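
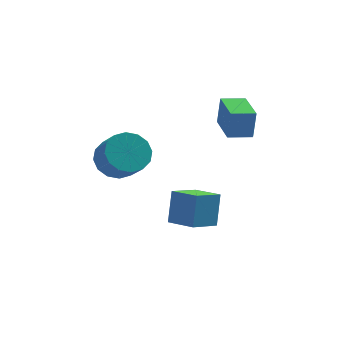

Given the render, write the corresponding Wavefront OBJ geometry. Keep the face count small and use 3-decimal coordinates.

v 2.758 -1.27 2.078
v 2.921 -1.1 3.529
v 2.572 0.64 1.876
v 2.735 0.81 3.327
v 3.945 -1.17 1.933
v 4.108 -1 3.384
v 3.759 0.74 1.731
v 3.922 0.91 3.182
v -2.345 -2.491 1.92
v -1.288 -2.258 1.723
v -0.858 -3.276 2.823
v -1.915 -3.509 3.02
v -1.447 -1.889 2.126
v -1.018 -2.907 3.227
v -1.847 -1.681 2.474
v -1.418 -2.7 3.575
v -2.381 -1.691 2.674
v -1.951 -2.709 3.775
v -2.904 -1.914 2.671
v -2.475 -2.933 3.772
v -3.278 -2.293 2.467
v -2.848 -3.311 3.568
v -3.402 -2.724 2.117
v -2.972 -3.742 3.217
v -3.242 -3.093 1.713
v -2.813 -4.111 2.814
v -2.842 -3.3 1.365
v -2.413 -4.319 2.466
v -2.309 -3.291 1.165
v -1.879 -4.309 2.266
v -1.785 -3.067 1.168
v -1.356 -4.086 2.269
v -1.412 -2.689 1.372
v -0.982 -3.707 2.473
v 0.749 -4.812 -1.25
v 1.01 -4.049 0.258
v -0.226 -3.736 -1.626
v 0.035 -2.973 -0.118
v 1.925 -3.967 -1.882
v 2.186 -3.204 -0.374
v 0.95 -2.891 -2.258
v 1.211 -2.128 -0.75
f 2 4 1
f 5 2 1
f 1 4 3
f 3 5 1
f 2 8 4
f 6 2 5
f 6 8 2
f 4 8 3
f 7 5 3
f 3 8 7
f 7 6 5
f 8 6 7
f 10 9 13
f 10 13 11
f 11 13 14
f 11 14 12
f 13 9 15
f 13 15 14
f 14 15 16
f 14 16 12
f 15 9 17
f 15 17 16
f 16 17 18
f 16 18 12
f 17 9 19
f 17 19 18
f 18 19 20
f 18 20 12
f 19 9 21
f 19 21 20
f 20 21 22
f 20 22 12
f 21 9 23
f 21 23 22
f 22 23 24
f 22 24 12
f 23 9 25
f 23 25 24
f 24 25 26
f 24 26 12
f 25 9 27
f 25 27 26
f 26 27 28
f 26 28 12
f 27 9 29
f 27 29 28
f 28 29 30
f 28 30 12
f 29 9 31
f 29 31 30
f 30 31 32
f 30 32 12
f 31 9 33
f 31 33 32
f 32 33 34
f 32 34 12
f 33 9 10
f 33 10 34
f 34 10 11
f 34 11 12
f 36 38 35
f 39 36 35
f 35 38 37
f 37 39 35
f 36 42 38
f 40 36 39
f 40 42 36
f 38 42 37
f 41 39 37
f 37 42 41
f 41 40 39
f 42 40 41



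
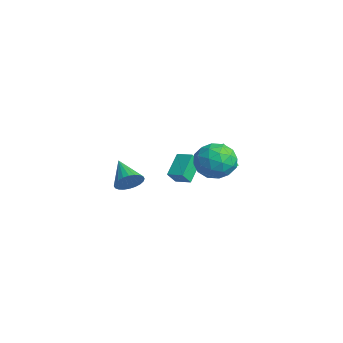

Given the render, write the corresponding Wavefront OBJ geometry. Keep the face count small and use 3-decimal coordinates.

v 0.333 0.558 -2.004
v 0.487 0.066 -1.366
v 1.04 1.014 -1.824
v 1.194 0.522 -1.186
v 1.086 -0.282 -2.834
v 1.24 -0.774 -2.196
v 1.793 0.174 -2.654
v 1.947 -0.318 -2.016
v -0.225 3.003 -3.381
v 0.157 3.345 -3.016
v -0.612 2.919 -1.813
v -0.995 2.577 -2.179
v -0.018 3.509 -3.07
v -0.787 3.084 -1.867
v -0.224 3.596 -3.171
v -0.993 3.171 -1.968
v -0.431 3.593 -3.304
v -1.2 3.168 -2.101
v -0.606 3.5 -3.449
v -1.375 3.075 -2.246
v -0.723 3.331 -3.584
v -1.493 2.906 -2.381
v -0.765 3.112 -3.688
v -1.534 2.687 -2.485
v -0.724 2.877 -3.745
v -1.494 2.452 -2.542
v -0.608 2.661 -3.747
v -1.377 2.235 -2.544
v -0.433 2.496 -3.693
v -1.202 2.071 -2.49
v -0.227 2.409 -3.592
v -0.996 1.984 -2.389
v -0.02 2.412 -3.459
v -0.789 1.987 -2.256
v 0.155 2.505 -3.314
v -0.614 2.08 -2.111
v 0.273 2.674 -3.179
v -0.497 2.249 -1.976
v 0.314 2.893 -3.075
v -0.455 2.468 -1.872
v 0.274 3.128 -3.018
v -0.496 2.703 -1.815
v 2.402 1.87 -1.043
v 3.179 1.499 -1.717
v 2.481 0.361 -0.123
v 3.258 -0.01 -0.797
v 3.475 0.815 -0.113
v 3.427 1.748 -0.682
v 2.233 0.112 -1.158
v 2.185 1.045 -1.727
v 3.075 0.413 -1.788
v 3.843 0.847 -1.142
v 1.817 1.013 -0.698
v 2.585 1.447 -0.052
v 2.784 1.817 -1.461
v 2.876 0.043 -0.379
v 3.004 0.528 0.023
v 3.461 0.31 -0.373
v 2.929 1.963 -0.853
v 3.386 1.745 -1.249
v 3.56 1.343 -0.305
v 2.274 0.115 -0.591
v 2.731 -0.103 -0.987
v 2.199 1.55 -1.467
v 2.656 1.332 -1.863
v 2.1 0.517 -1.535
v 3.179 0.96 -1.899
v 3.226 0.074 -1.358
v 2.623 0.145 -1.57
v 2.595 0.693 -1.905
v 3.63 1.216 -1.519
v 3.677 0.329 -0.978
v 3.805 0.814 -0.576
v 3.776 1.362 -0.91
v 3.569 0.577 -1.561
v 1.983 1.531 -0.862
v 2.03 0.644 -0.321
v 1.884 0.498 -0.93
v 1.855 1.046 -1.264
v 2.434 1.786 -0.482
v 2.481 0.9 0.059
v 3.065 1.167 0.065
v 3.037 1.715 -0.27
v 2.091 1.283 -0.279
v 3.157 -3.454 -1.222
v 3.515 -3.328 -0.61
v 1.843 -3.426 -0.458
v 3.468 -3.066 -0.701
v 3.373 -2.864 -0.871
v 3.246 -2.751 -1.095
v 3.105 -2.745 -1.338
v 2.972 -2.848 -1.563
v 2.867 -3.042 -1.736
v 2.806 -3.3 -1.831
v 2.799 -3.581 -1.834
v 2.846 -3.842 -1.743
v 2.94 -4.045 -1.572
v 3.068 -4.157 -1.349
v 3.209 -4.163 -1.106
v 3.342 -4.061 -0.881
v 3.447 -3.866 -0.707
v 3.508 -3.609 -0.612
f 2 4 1
f 5 2 1
f 1 4 3
f 3 5 1
f 2 8 4
f 6 2 5
f 6 8 2
f 4 8 3
f 7 5 3
f 3 8 7
f 7 6 5
f 8 6 7
f 10 9 13
f 10 13 11
f 11 13 14
f 11 14 12
f 13 9 15
f 13 15 14
f 14 15 16
f 14 16 12
f 15 9 17
f 15 17 16
f 16 17 18
f 16 18 12
f 17 9 19
f 17 19 18
f 18 19 20
f 18 20 12
f 19 9 21
f 19 21 20
f 20 21 22
f 20 22 12
f 21 9 23
f 21 23 22
f 22 23 24
f 22 24 12
f 23 9 25
f 23 25 24
f 24 25 26
f 24 26 12
f 25 9 27
f 25 27 26
f 26 27 28
f 26 28 12
f 27 9 29
f 27 29 28
f 28 29 30
f 28 30 12
f 29 9 31
f 29 31 30
f 30 31 32
f 30 32 12
f 31 9 33
f 31 33 32
f 32 33 34
f 32 34 12
f 33 9 35
f 33 35 34
f 34 35 36
f 34 36 12
f 35 9 37
f 35 37 36
f 36 37 38
f 36 38 12
f 37 9 39
f 37 39 38
f 38 39 40
f 38 40 12
f 39 9 41
f 39 41 40
f 40 41 42
f 40 42 12
f 41 9 10
f 41 10 42
f 42 10 11
f 42 11 12
f 43 80 59
f 80 54 83
f 59 83 48
f 80 83 59
f 43 59 55
f 59 48 60
f 55 60 44
f 59 60 55
f 43 55 64
f 55 44 65
f 64 65 50
f 55 65 64
f 43 64 76
f 64 50 79
f 76 79 53
f 64 79 76
f 43 76 80
f 76 53 84
f 80 84 54
f 76 84 80
f 44 60 71
f 60 48 74
f 71 74 52
f 60 74 71
f 48 83 61
f 83 54 82
f 61 82 47
f 83 82 61
f 54 84 81
f 84 53 77
f 81 77 45
f 84 77 81
f 53 79 78
f 79 50 66
f 78 66 49
f 79 66 78
f 50 65 70
f 65 44 67
f 70 67 51
f 65 67 70
f 46 72 58
f 72 52 73
f 58 73 47
f 72 73 58
f 46 58 56
f 58 47 57
f 56 57 45
f 58 57 56
f 46 56 63
f 56 45 62
f 63 62 49
f 56 62 63
f 46 63 68
f 63 49 69
f 68 69 51
f 63 69 68
f 46 68 72
f 68 51 75
f 72 75 52
f 68 75 72
f 47 73 61
f 73 52 74
f 61 74 48
f 73 74 61
f 45 57 81
f 57 47 82
f 81 82 54
f 57 82 81
f 49 62 78
f 62 45 77
f 78 77 53
f 62 77 78
f 51 69 70
f 69 49 66
f 70 66 50
f 69 66 70
f 52 75 71
f 75 51 67
f 71 67 44
f 75 67 71
f 86 85 88
f 86 88 87
f 88 85 89
f 88 89 87
f 89 85 90
f 89 90 87
f 90 85 91
f 90 91 87
f 91 85 92
f 91 92 87
f 92 85 93
f 92 93 87
f 93 85 94
f 93 94 87
f 94 85 95
f 94 95 87
f 95 85 96
f 95 96 87
f 96 85 97
f 96 97 87
f 97 85 98
f 97 98 87
f 98 85 99
f 98 99 87
f 99 85 100
f 99 100 87
f 100 85 101
f 100 101 87
f 101 85 102
f 101 102 87
f 102 85 86
f 102 86 87



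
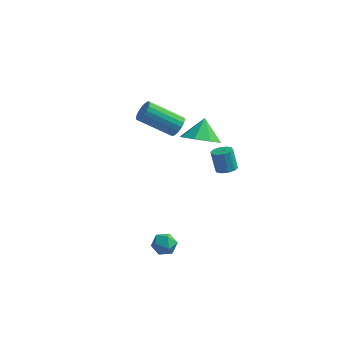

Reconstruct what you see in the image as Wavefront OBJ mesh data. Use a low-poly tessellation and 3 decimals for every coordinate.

v 2.526 -0.513 2.569
v 3.3 -0.004 2.143
v 2.514 0.293 3.511
v 2.604 0.26 1.908
v 1.862 0.071 2.061
v 1.509 -0.46 2.511
v 1.752 -1.022 2.995
v 2.448 -1.286 3.229
v 3.19 -1.097 3.077
v 3.543 -0.566 2.627
v 0.693 2.037 1.008
v 1.004 1.641 1.37
v -0.682 1.327 2.474
v -0.993 1.723 2.112
v 1.042 1.883 1.497
v -0.645 1.569 2.601
v 1.011 2.156 1.527
v -0.676 1.842 2.631
v 0.917 2.405 1.454
v -0.77 2.091 2.558
v 0.778 2.581 1.293
v -0.908 2.267 2.397
v 0.623 2.649 1.075
v -1.063 2.335 2.179
v 0.482 2.597 0.844
v -1.205 2.282 1.948
v 0.382 2.433 0.646
v -1.304 2.119 1.75
v 0.345 2.191 0.519
v -1.342 1.877 1.623
v 0.376 1.918 0.489
v -1.311 1.604 1.593
v 0.47 1.669 0.562
v -1.217 1.355 1.666
v 0.608 1.493 0.723
v -1.078 1.179 1.827
v 0.763 1.425 0.941
v -0.923 1.111 2.045
v 0.905 1.478 1.172
v -0.782 1.163 2.276
v 2.981 2.894 -2.496
v 3.533 3.003 -2.356
v 3.191 3.295 -1.243
v 2.639 3.186 -1.384
v 3.388 3.306 -2.48
v 3.047 3.599 -1.367
v 3.088 3.452 -2.61
v 2.746 3.745 -1.498
v 2.747 3.385 -2.697
v 2.405 3.678 -1.585
v 2.495 3.13 -2.707
v 2.153 3.423 -1.595
v 2.429 2.785 -2.637
v 2.087 3.077 -1.524
v 2.573 2.481 -2.513
v 2.232 2.774 -1.4
v 2.874 2.335 -2.382
v 2.532 2.628 -1.27
v 3.215 2.402 -2.295
v 2.873 2.695 -1.183
v 3.467 2.657 -2.285
v 3.125 2.95 -1.173
v 0.945 -2.061 -4.185
v 1.616 -2.091 -4.356
v 1.044 -3.029 -3.624
v 1.715 -3.059 -3.795
v 1.492 -2.576 -3.35
v 1.431 -1.977 -3.697
v 1.229 -3.143 -4.283
v 1.168 -2.544 -4.63
v 1.792 -2.76 -4.417
v 1.955 -2.409 -3.84
v 0.705 -2.711 -4.14
v 0.868 -2.36 -3.563
f 2 1 4
f 2 4 3
f 4 1 5
f 4 5 3
f 5 1 6
f 5 6 3
f 6 1 7
f 6 7 3
f 7 1 8
f 7 8 3
f 8 1 9
f 8 9 3
f 9 1 10
f 9 10 3
f 10 1 2
f 10 2 3
f 12 11 15
f 12 15 13
f 13 15 16
f 13 16 14
f 15 11 17
f 15 17 16
f 16 17 18
f 16 18 14
f 17 11 19
f 17 19 18
f 18 19 20
f 18 20 14
f 19 11 21
f 19 21 20
f 20 21 22
f 20 22 14
f 21 11 23
f 21 23 22
f 22 23 24
f 22 24 14
f 23 11 25
f 23 25 24
f 24 25 26
f 24 26 14
f 25 11 27
f 25 27 26
f 26 27 28
f 26 28 14
f 27 11 29
f 27 29 28
f 28 29 30
f 28 30 14
f 29 11 31
f 29 31 30
f 30 31 32
f 30 32 14
f 31 11 33
f 31 33 32
f 32 33 34
f 32 34 14
f 33 11 35
f 33 35 34
f 34 35 36
f 34 36 14
f 35 11 37
f 35 37 36
f 36 37 38
f 36 38 14
f 37 11 39
f 37 39 38
f 38 39 40
f 38 40 14
f 39 11 12
f 39 12 40
f 40 12 13
f 40 13 14
f 42 41 45
f 42 45 43
f 43 45 46
f 43 46 44
f 45 41 47
f 45 47 46
f 46 47 48
f 46 48 44
f 47 41 49
f 47 49 48
f 48 49 50
f 48 50 44
f 49 41 51
f 49 51 50
f 50 51 52
f 50 52 44
f 51 41 53
f 51 53 52
f 52 53 54
f 52 54 44
f 53 41 55
f 53 55 54
f 54 55 56
f 54 56 44
f 55 41 57
f 55 57 56
f 56 57 58
f 56 58 44
f 57 41 59
f 57 59 58
f 58 59 60
f 58 60 44
f 59 41 61
f 59 61 60
f 60 61 62
f 60 62 44
f 61 41 42
f 61 42 62
f 62 42 43
f 62 43 44
f 63 74 68
f 63 68 64
f 63 64 70
f 63 70 73
f 63 73 74
f 64 68 72
f 68 74 67
f 74 73 65
f 73 70 69
f 70 64 71
f 66 72 67
f 66 67 65
f 66 65 69
f 66 69 71
f 66 71 72
f 67 72 68
f 65 67 74
f 69 65 73
f 71 69 70
f 72 71 64



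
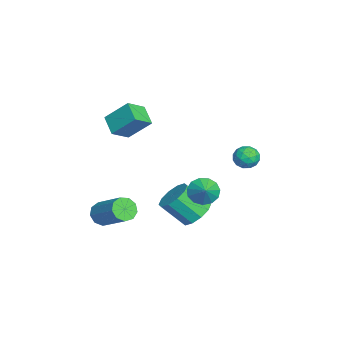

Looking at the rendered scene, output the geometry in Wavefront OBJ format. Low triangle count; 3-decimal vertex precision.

v 0.826 1.146 -3.585
v 1.36 1.756 -2.967
v 1.249 0.505 -1.636
v 0.714 -0.106 -2.255
v 0.749 1.89 -2.892
v 0.638 0.639 -1.561
v 0.167 1.74 -3.082
v 0.056 0.489 -1.751
v -0.164 1.363 -3.464
v -0.275 0.112 -2.133
v -0.116 0.903 -3.892
v -0.227 -0.348 -2.561
v 0.291 0.535 -4.204
v 0.18 -0.716 -2.873
v 0.902 0.401 -4.279
v 0.791 -0.85 -2.948
v 1.484 0.551 -4.089
v 1.373 -0.7 -2.758
v 1.815 0.928 -3.707
v 1.704 -0.323 -2.376
v 1.767 1.388 -3.279
v 1.656 0.137 -1.948
v 1.119 -3.772 -3.482
v 1.629 -3.74 -4.072
v 2.971 -2.517 -2.847
v 2.461 -2.548 -2.258
v 1.287 -3.332 -4.105
v 2.628 -2.109 -2.88
v 0.866 -3.13 -3.846
v 2.208 -1.907 -2.622
v 0.564 -3.227 -3.418
v 1.906 -2.004 -2.193
v 0.522 -3.58 -3.019
v 1.863 -2.357 -1.795
v 0.759 -4.022 -2.837
v 2.1 -2.799 -1.613
v 1.165 -4.347 -2.957
v 2.506 -3.124 -1.733
v 1.549 -4.403 -3.323
v 2.891 -3.179 -2.099
v 1.732 -4.163 -3.763
v 3.074 -2.94 -2.539
v 2.265 1.486 -0.989
v 2.75 1.456 -1.711
v 3.135 1.594 -0.411
v 2.642 1.929 -1.637
v 2.414 2.261 -1.357
v 2.14 2.347 -0.96
v 1.905 2.16 -0.573
v 1.784 1.759 -0.318
v 1.817 1.271 -0.276
v 1.991 0.852 -0.46
v 2.253 0.634 -0.813
v 2.519 0.687 -1.222
v 2.704 0.993 -1.557
v -3.796 -2.603 -0.466
v -4.879 -3.046 0.207
v -3.542 -1.313 0.792
v -4.625 -1.756 1.465
v -2.995 -3.464 0.255
v -4.078 -3.907 0.928
v -2.741 -2.174 1.513
v -3.824 -2.617 2.186
v -1.25 3.967 -1.312
v -0.801 3.753 -0.701
v -2.299 3.747 -0.619
v -1.85 3.533 -0.008
v -1.865 4.286 -0.241
v -1.218 4.422 -0.669
v -1.882 3.078 -0.651
v -1.235 3.214 -1.079
v -1.192 3.204 -0.292
v -1.181 3.95 -0.038
v -1.919 3.55 -1.282
v -1.908 4.296 -1.028
v -0.934 3.879 -1.067
v -2.166 3.621 -0.253
v -2.176 4.063 -0.39
v -1.912 3.938 -0.03
v -1.178 4.273 -1.049
v -0.914 4.147 -0.689
v -1.54 4.46 -0.419
v -2.186 3.353 -0.631
v -1.922 3.227 -0.271
v -1.188 3.562 -1.29
v -0.924 3.437 -0.93
v -1.56 3.04 -0.901
v -0.899 3.431 -0.467
v -1.515 3.301 -0.06
v -1.535 3.034 -0.438
v -1.154 3.114 -0.69
v -0.893 3.87 -0.319
v -1.509 3.74 0.089
v -1.519 4.183 -0.048
v -1.138 4.263 -0.3
v -1.123 3.547 -0.078
v -1.591 3.76 -1.409
v -2.207 3.63 -1.001
v -1.962 3.237 -1.02
v -1.581 3.317 -1.272
v -1.585 4.199 -1.26
v -2.201 4.069 -0.853
v -1.946 4.386 -0.63
v -1.565 4.466 -0.882
v -1.977 3.953 -1.242
f 2 1 5
f 2 5 3
f 3 5 6
f 3 6 4
f 5 1 7
f 5 7 6
f 6 7 8
f 6 8 4
f 7 1 9
f 7 9 8
f 8 9 10
f 8 10 4
f 9 1 11
f 9 11 10
f 10 11 12
f 10 12 4
f 11 1 13
f 11 13 12
f 12 13 14
f 12 14 4
f 13 1 15
f 13 15 14
f 14 15 16
f 14 16 4
f 15 1 17
f 15 17 16
f 16 17 18
f 16 18 4
f 17 1 19
f 17 19 18
f 18 19 20
f 18 20 4
f 19 1 21
f 19 21 20
f 20 21 22
f 20 22 4
f 21 1 2
f 21 2 22
f 22 2 3
f 22 3 4
f 24 23 27
f 24 27 25
f 25 27 28
f 25 28 26
f 27 23 29
f 27 29 28
f 28 29 30
f 28 30 26
f 29 23 31
f 29 31 30
f 30 31 32
f 30 32 26
f 31 23 33
f 31 33 32
f 32 33 34
f 32 34 26
f 33 23 35
f 33 35 34
f 34 35 36
f 34 36 26
f 35 23 37
f 35 37 36
f 36 37 38
f 36 38 26
f 37 23 39
f 37 39 38
f 38 39 40
f 38 40 26
f 39 23 41
f 39 41 40
f 40 41 42
f 40 42 26
f 41 23 24
f 41 24 42
f 42 24 25
f 42 25 26
f 44 43 46
f 44 46 45
f 46 43 47
f 46 47 45
f 47 43 48
f 47 48 45
f 48 43 49
f 48 49 45
f 49 43 50
f 49 50 45
f 50 43 51
f 50 51 45
f 51 43 52
f 51 52 45
f 52 43 53
f 52 53 45
f 53 43 54
f 53 54 45
f 54 43 55
f 54 55 45
f 55 43 44
f 55 44 45
f 57 59 56
f 60 57 56
f 56 59 58
f 58 60 56
f 57 63 59
f 61 57 60
f 61 63 57
f 59 63 58
f 62 60 58
f 58 63 62
f 62 61 60
f 63 61 62
f 64 101 80
f 101 75 104
f 80 104 69
f 101 104 80
f 64 80 76
f 80 69 81
f 76 81 65
f 80 81 76
f 64 76 85
f 76 65 86
f 85 86 71
f 76 86 85
f 64 85 97
f 85 71 100
f 97 100 74
f 85 100 97
f 64 97 101
f 97 74 105
f 101 105 75
f 97 105 101
f 65 81 92
f 81 69 95
f 92 95 73
f 81 95 92
f 69 104 82
f 104 75 103
f 82 103 68
f 104 103 82
f 75 105 102
f 105 74 98
f 102 98 66
f 105 98 102
f 74 100 99
f 100 71 87
f 99 87 70
f 100 87 99
f 71 86 91
f 86 65 88
f 91 88 72
f 86 88 91
f 67 93 79
f 93 73 94
f 79 94 68
f 93 94 79
f 67 79 77
f 79 68 78
f 77 78 66
f 79 78 77
f 67 77 84
f 77 66 83
f 84 83 70
f 77 83 84
f 67 84 89
f 84 70 90
f 89 90 72
f 84 90 89
f 67 89 93
f 89 72 96
f 93 96 73
f 89 96 93
f 68 94 82
f 94 73 95
f 82 95 69
f 94 95 82
f 66 78 102
f 78 68 103
f 102 103 75
f 78 103 102
f 70 83 99
f 83 66 98
f 99 98 74
f 83 98 99
f 72 90 91
f 90 70 87
f 91 87 71
f 90 87 91
f 73 96 92
f 96 72 88
f 92 88 65
f 96 88 92



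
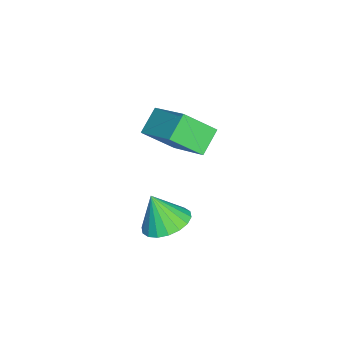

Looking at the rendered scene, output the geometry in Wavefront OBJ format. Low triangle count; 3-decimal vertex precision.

v -2.536 -4.266 0.568
v -1.239 -2.899 1.602
v -2.935 -3.084 -0.496
v -1.638 -1.716 0.538
v -1.602 -4.604 -0.158
v -0.305 -3.236 0.876
v -2.001 -3.421 -1.222
v -0.704 -2.054 -0.188
v -0.331 -3.36 -4.248
v 0.373 -2.708 -3.904
v -0.449 -3.98 -2.832
v -0.015 -2.482 -3.837
v -0.465 -2.43 -3.852
v -0.889 -2.562 -3.945
v -1.203 -2.852 -4.098
v -1.344 -3.243 -4.281
v -1.284 -3.658 -4.457
v -1.036 -4.013 -4.592
v -0.648 -4.239 -4.659
v -0.197 -4.291 -4.644
v 0.227 -4.158 -4.551
v 0.541 -3.868 -4.398
v 0.682 -3.477 -4.215
v 0.622 -3.063 -4.039
f 2 4 1
f 5 2 1
f 1 4 3
f 3 5 1
f 2 8 4
f 6 2 5
f 6 8 2
f 4 8 3
f 7 5 3
f 3 8 7
f 7 6 5
f 8 6 7
f 10 9 12
f 10 12 11
f 12 9 13
f 12 13 11
f 13 9 14
f 13 14 11
f 14 9 15
f 14 15 11
f 15 9 16
f 15 16 11
f 16 9 17
f 16 17 11
f 17 9 18
f 17 18 11
f 18 9 19
f 18 19 11
f 19 9 20
f 19 20 11
f 20 9 21
f 20 21 11
f 21 9 22
f 21 22 11
f 22 9 23
f 22 23 11
f 23 9 24
f 23 24 11
f 24 9 10
f 24 10 11



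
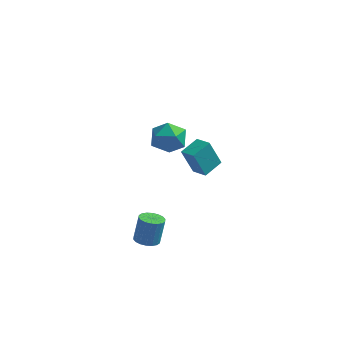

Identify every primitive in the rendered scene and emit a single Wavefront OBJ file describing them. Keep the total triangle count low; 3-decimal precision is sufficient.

v 0.924 3.403 -4.845
v 0.233 3.233 -3.072
v 1.531 4.614 -4.492
v 0.84 4.445 -2.72
v 1.84 2.855 -4.54
v 1.149 2.686 -2.768
v 2.447 4.067 -4.188
v 1.756 3.897 -2.415
v -0.549 0.301 1.188
v 0.31 1.087 1.111
v 0.63 -1.047 0.589
v 1.489 -0.261 0.512
v 1.081 -0.578 1.558
v 0.352 0.254 1.929
v 0.588 -0.214 -0.229
v -0.141 0.618 0.142
v 1.013 0.768 0.236
v 1.317 0.544 1.34
v -0.377 -0.504 0.36
v -0.073 -0.728 1.464
v 0.477 -4.122 -4.739
v 1.169 -4.436 -4.715
v 1.334 -3.953 -3.156
v 0.643 -3.638 -3.181
v 1.233 -4.121 -4.819
v 1.398 -3.638 -3.261
v 1.148 -3.806 -4.908
v 1.313 -3.323 -3.35
v 0.93 -3.553 -4.963
v 1.095 -3.07 -3.405
v 0.622 -3.413 -4.974
v 0.787 -2.93 -3.416
v 0.286 -3.414 -4.938
v 0.451 -2.93 -3.38
v -0.013 -3.554 -4.863
v 0.152 -3.071 -3.305
v -0.214 -3.807 -4.764
v -0.049 -3.324 -3.205
v -0.278 -4.122 -4.659
v -0.113 -3.639 -3.101
v -0.193 -4.437 -4.57
v -0.028 -3.954 -3.012
v 0.025 -4.69 -4.515
v 0.19 -4.207 -2.957
v 0.333 -4.83 -4.504
v 0.498 -4.347 -2.946
v 0.669 -4.83 -4.54
v 0.834 -4.346 -2.982
v 0.968 -4.689 -4.615
v 1.133 -4.206 -3.057
f 2 4 1
f 5 2 1
f 1 4 3
f 3 5 1
f 2 8 4
f 6 2 5
f 6 8 2
f 4 8 3
f 7 5 3
f 3 8 7
f 7 6 5
f 8 6 7
f 9 20 14
f 9 14 10
f 9 10 16
f 9 16 19
f 9 19 20
f 10 14 18
f 14 20 13
f 20 19 11
f 19 16 15
f 16 10 17
f 12 18 13
f 12 13 11
f 12 11 15
f 12 15 17
f 12 17 18
f 13 18 14
f 11 13 20
f 15 11 19
f 17 15 16
f 18 17 10
f 22 21 25
f 22 25 23
f 23 25 26
f 23 26 24
f 25 21 27
f 25 27 26
f 26 27 28
f 26 28 24
f 27 21 29
f 27 29 28
f 28 29 30
f 28 30 24
f 29 21 31
f 29 31 30
f 30 31 32
f 30 32 24
f 31 21 33
f 31 33 32
f 32 33 34
f 32 34 24
f 33 21 35
f 33 35 34
f 34 35 36
f 34 36 24
f 35 21 37
f 35 37 36
f 36 37 38
f 36 38 24
f 37 21 39
f 37 39 38
f 38 39 40
f 38 40 24
f 39 21 41
f 39 41 40
f 40 41 42
f 40 42 24
f 41 21 43
f 41 43 42
f 42 43 44
f 42 44 24
f 43 21 45
f 43 45 44
f 44 45 46
f 44 46 24
f 45 21 47
f 45 47 46
f 46 47 48
f 46 48 24
f 47 21 49
f 47 49 48
f 48 49 50
f 48 50 24
f 49 21 22
f 49 22 50
f 50 22 23
f 50 23 24



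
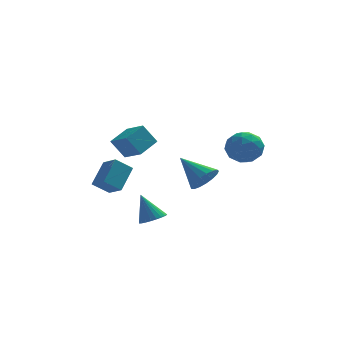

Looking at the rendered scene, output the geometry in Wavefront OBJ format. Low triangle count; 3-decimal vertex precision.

v 1.679 1.071 -2.724
v 2.357 1.064 -1.989
v 0.361 2.209 -1.496
v 2.464 1.458 -2.24
v 2.39 1.763 -2.601
v 2.154 1.91 -2.991
v 1.809 1.864 -3.319
v 1.434 1.637 -3.511
v 1.115 1.28 -3.523
v 0.925 0.876 -3.351
v 0.908 0.516 -3.036
v 1.068 0.283 -2.649
v 1.367 0.231 -2.28
v 1.738 0.372 -2.012
v 2.096 0.672 -1.907
v 2.948 -3.104 1.867
v 3.628 -3.066 1.011
v 3.272 -4.834 2.049
v 3.952 -4.796 1.193
v 4.224 -4.301 2.13
v 4.023 -3.232 2.017
v 2.877 -4.668 1.043
v 2.676 -3.599 0.93
v 3.584 -4.033 0.502
v 4.417 -3.806 1.174
v 2.483 -4.094 1.886
v 3.316 -3.867 2.558
v 3.259 -2.933 1.423
v 3.641 -4.967 1.637
v 3.8 -4.676 2.188
v 4.2 -4.654 1.685
v 3.492 -3.031 2.014
v 3.892 -3.009 1.512
v 4.242 -3.734 2.169
v 3.008 -4.891 1.548
v 3.408 -4.869 1.046
v 2.7 -3.246 1.375
v 3.1 -3.224 0.872
v 2.658 -4.166 0.891
v 3.634 -3.479 0.621
v 3.824 -4.496 0.728
v 3.192 -4.421 0.639
v 3.074 -3.792 0.573
v 4.123 -3.346 1.016
v 4.313 -4.363 1.123
v 4.473 -4.072 1.674
v 4.355 -3.443 1.607
v 4.097 -3.914 0.717
v 2.587 -3.537 1.937
v 2.777 -4.554 2.044
v 2.545 -4.457 1.453
v 2.427 -3.828 1.386
v 3.076 -3.404 2.332
v 3.266 -4.421 2.439
v 3.826 -4.108 2.487
v 3.708 -3.479 2.421
v 2.803 -3.986 2.343
v -1.26 -3.318 -3.828
v -0.523 -3.35 -3.519
v -1.9 -2.862 -2.252
v -0.537 -3.052 -3.611
v -0.662 -2.795 -3.736
v -0.878 -2.617 -3.875
v -1.151 -2.546 -4.007
v -1.442 -2.592 -4.111
v -1.705 -2.749 -4.172
v -1.9 -2.992 -4.181
v -1.998 -3.285 -4.136
v -1.983 -3.583 -4.044
v -1.859 -3.841 -3.919
v -1.643 -4.019 -3.78
v -1.369 -4.09 -3.649
v -1.079 -4.043 -3.544
v -0.816 -3.887 -3.483
v -0.621 -3.643 -3.474
v -4.446 -3.444 -1.208
v -3.815 -4.304 -0.679
v -3.832 -2.3 -0.08
v -3.201 -3.159 0.448
v -3.539 -3.221 -1.928
v -2.908 -4.08 -1.4
v -2.925 -2.076 -0.801
v -2.294 -2.936 -0.272
v -2.701 -0.299 -0.466
v -3.466 -0.248 0.693
v -1.801 0.741 0.082
v -2.566 0.791 1.241
v -1.854 -1.351 0.139
v -2.619 -1.301 1.298
v -0.954 -0.312 0.687
v -1.719 -0.261 1.846
f 2 1 4
f 2 4 3
f 4 1 5
f 4 5 3
f 5 1 6
f 5 6 3
f 6 1 7
f 6 7 3
f 7 1 8
f 7 8 3
f 8 1 9
f 8 9 3
f 9 1 10
f 9 10 3
f 10 1 11
f 10 11 3
f 11 1 12
f 11 12 3
f 12 1 13
f 12 13 3
f 13 1 14
f 13 14 3
f 14 1 15
f 14 15 3
f 15 1 2
f 15 2 3
f 16 53 32
f 53 27 56
f 32 56 21
f 53 56 32
f 16 32 28
f 32 21 33
f 28 33 17
f 32 33 28
f 16 28 37
f 28 17 38
f 37 38 23
f 28 38 37
f 16 37 49
f 37 23 52
f 49 52 26
f 37 52 49
f 16 49 53
f 49 26 57
f 53 57 27
f 49 57 53
f 17 33 44
f 33 21 47
f 44 47 25
f 33 47 44
f 21 56 34
f 56 27 55
f 34 55 20
f 56 55 34
f 27 57 54
f 57 26 50
f 54 50 18
f 57 50 54
f 26 52 51
f 52 23 39
f 51 39 22
f 52 39 51
f 23 38 43
f 38 17 40
f 43 40 24
f 38 40 43
f 19 45 31
f 45 25 46
f 31 46 20
f 45 46 31
f 19 31 29
f 31 20 30
f 29 30 18
f 31 30 29
f 19 29 36
f 29 18 35
f 36 35 22
f 29 35 36
f 19 36 41
f 36 22 42
f 41 42 24
f 36 42 41
f 19 41 45
f 41 24 48
f 45 48 25
f 41 48 45
f 20 46 34
f 46 25 47
f 34 47 21
f 46 47 34
f 18 30 54
f 30 20 55
f 54 55 27
f 30 55 54
f 22 35 51
f 35 18 50
f 51 50 26
f 35 50 51
f 24 42 43
f 42 22 39
f 43 39 23
f 42 39 43
f 25 48 44
f 48 24 40
f 44 40 17
f 48 40 44
f 59 58 61
f 59 61 60
f 61 58 62
f 61 62 60
f 62 58 63
f 62 63 60
f 63 58 64
f 63 64 60
f 64 58 65
f 64 65 60
f 65 58 66
f 65 66 60
f 66 58 67
f 66 67 60
f 67 58 68
f 67 68 60
f 68 58 69
f 68 69 60
f 69 58 70
f 69 70 60
f 70 58 71
f 70 71 60
f 71 58 72
f 71 72 60
f 72 58 73
f 72 73 60
f 73 58 74
f 73 74 60
f 74 58 75
f 74 75 60
f 75 58 59
f 75 59 60
f 77 79 76
f 80 77 76
f 76 79 78
f 78 80 76
f 77 83 79
f 81 77 80
f 81 83 77
f 79 83 78
f 82 80 78
f 78 83 82
f 82 81 80
f 83 81 82
f 85 87 84
f 88 85 84
f 84 87 86
f 86 88 84
f 85 91 87
f 89 85 88
f 89 91 85
f 87 91 86
f 90 88 86
f 86 91 90
f 90 89 88
f 91 89 90



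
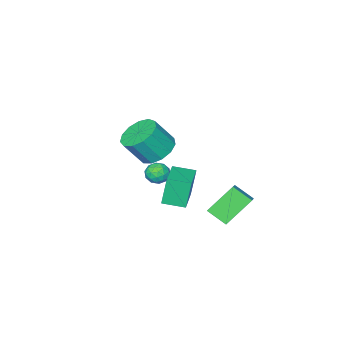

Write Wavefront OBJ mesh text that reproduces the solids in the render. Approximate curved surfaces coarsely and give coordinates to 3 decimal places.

v 0.004 -0.64 -1.261
v -0.378 -0.655 0.344
v -0.775 0.296 -1.437
v -1.157 0.28 0.168
v 1.437 0.62 -0.908
v 1.055 0.604 0.697
v 0.658 1.555 -1.084
v 0.276 1.54 0.521
v -2.984 -0.747 -4.146
v -4.401 -0.362 -2.758
v -3.373 0.278 -4.826
v -4.789 0.662 -3.439
v -2.151 -0.002 -3.501
v -3.567 0.382 -2.114
v -2.539 1.022 -4.182
v -3.956 1.407 -2.794
v 0.307 -0.975 1.697
v 1.016 -1.518 1.073
v 1.842 -2.009 2.438
v 1.133 -1.465 3.063
v 1.243 -0.951 1.139
v 2.069 -1.442 2.505
v 1.172 -0.392 1.383
v 1.999 -0.883 2.748
v 0.827 -0.017 1.726
v 1.654 -0.508 3.092
v 0.317 0.053 2.06
v 1.143 -0.438 3.426
v -0.197 -0.203 2.279
v 0.63 -0.693 3.645
v -0.551 -0.704 2.313
v 0.276 -1.194 3.679
v -0.632 -1.291 2.152
v 0.194 -1.781 3.518
v -0.416 -1.777 1.846
v 0.411 -2.268 3.212
v 0.03 -2.009 1.493
v 0.857 -2.5 2.859
v 0.564 -1.913 1.205
v 1.39 -2.403 2.57
v -2.294 -3.198 -2.666
v -1.648 -3.453 -2.875
v -2.632 -4.287 -2.385
v -1.986 -4.542 -2.594
v -2.039 -4.13 -1.999
v -1.829 -3.457 -2.173
v -2.451 -4.283 -3.087
v -2.241 -3.61 -3.261
v -1.745 -4.124 -3.135
v -1.49 -4.029 -2.463
v -2.79 -3.711 -2.797
v -2.535 -3.616 -2.125
v -1.941 -3.23 -2.795
v -2.339 -4.51 -2.465
v -2.37 -4.267 -2.115
v -1.99 -4.417 -2.238
v -2.048 -3.233 -2.383
v -1.668 -3.382 -2.505
v -1.898 -3.78 -1.99
v -2.612 -4.358 -2.755
v -2.232 -4.507 -2.877
v -2.29 -3.323 -3.022
v -1.91 -3.473 -3.145
v -2.382 -3.96 -3.27
v -1.618 -3.774 -3.071
v -1.817 -4.414 -2.906
v -2.09 -4.262 -3.196
v -1.967 -3.867 -3.298
v -1.468 -3.719 -2.676
v -1.667 -4.358 -2.51
v -1.698 -4.116 -2.161
v -1.575 -3.721 -2.263
v -1.525 -4.113 -2.829
v -2.613 -3.382 -2.75
v -2.812 -4.021 -2.584
v -2.705 -4.019 -2.997
v -2.582 -3.624 -3.099
v -2.463 -3.326 -2.354
v -2.662 -3.966 -2.189
v -2.313 -3.873 -1.962
v -2.19 -3.478 -2.064
v -2.755 -3.627 -2.431
f 2 4 1
f 5 2 1
f 1 4 3
f 3 5 1
f 2 8 4
f 6 2 5
f 6 8 2
f 4 8 3
f 7 5 3
f 3 8 7
f 7 6 5
f 8 6 7
f 10 12 9
f 13 10 9
f 9 12 11
f 11 13 9
f 10 16 12
f 14 10 13
f 14 16 10
f 12 16 11
f 15 13 11
f 11 16 15
f 15 14 13
f 16 14 15
f 18 17 21
f 18 21 19
f 19 21 22
f 19 22 20
f 21 17 23
f 21 23 22
f 22 23 24
f 22 24 20
f 23 17 25
f 23 25 24
f 24 25 26
f 24 26 20
f 25 17 27
f 25 27 26
f 26 27 28
f 26 28 20
f 27 17 29
f 27 29 28
f 28 29 30
f 28 30 20
f 29 17 31
f 29 31 30
f 30 31 32
f 30 32 20
f 31 17 33
f 31 33 32
f 32 33 34
f 32 34 20
f 33 17 35
f 33 35 34
f 34 35 36
f 34 36 20
f 35 17 37
f 35 37 36
f 36 37 38
f 36 38 20
f 37 17 39
f 37 39 38
f 38 39 40
f 38 40 20
f 39 17 18
f 39 18 40
f 40 18 19
f 40 19 20
f 41 78 57
f 78 52 81
f 57 81 46
f 78 81 57
f 41 57 53
f 57 46 58
f 53 58 42
f 57 58 53
f 41 53 62
f 53 42 63
f 62 63 48
f 53 63 62
f 41 62 74
f 62 48 77
f 74 77 51
f 62 77 74
f 41 74 78
f 74 51 82
f 78 82 52
f 74 82 78
f 42 58 69
f 58 46 72
f 69 72 50
f 58 72 69
f 46 81 59
f 81 52 80
f 59 80 45
f 81 80 59
f 52 82 79
f 82 51 75
f 79 75 43
f 82 75 79
f 51 77 76
f 77 48 64
f 76 64 47
f 77 64 76
f 48 63 68
f 63 42 65
f 68 65 49
f 63 65 68
f 44 70 56
f 70 50 71
f 56 71 45
f 70 71 56
f 44 56 54
f 56 45 55
f 54 55 43
f 56 55 54
f 44 54 61
f 54 43 60
f 61 60 47
f 54 60 61
f 44 61 66
f 61 47 67
f 66 67 49
f 61 67 66
f 44 66 70
f 66 49 73
f 70 73 50
f 66 73 70
f 45 71 59
f 71 50 72
f 59 72 46
f 71 72 59
f 43 55 79
f 55 45 80
f 79 80 52
f 55 80 79
f 47 60 76
f 60 43 75
f 76 75 51
f 60 75 76
f 49 67 68
f 67 47 64
f 68 64 48
f 67 64 68
f 50 73 69
f 73 49 65
f 69 65 42
f 73 65 69



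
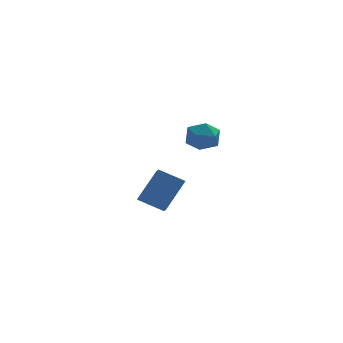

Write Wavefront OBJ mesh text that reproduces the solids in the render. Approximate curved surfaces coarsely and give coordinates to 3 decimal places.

v -3.78 0.099 -3.174
v -2.796 0.758 -1.886
v -3.675 1.021 -3.726
v -2.691 1.68 -2.438
v -2.729 -0.36 -3.742
v -1.745 0.299 -2.454
v -2.624 0.562 -4.294
v -1.64 1.221 -3.006
v -2.345 -2.846 2.268
v -1.652 -2.456 2.183
v -1.928 -3.764 1.457
v -1.235 -3.374 1.372
v -1.414 -3.722 2.069
v -1.672 -3.155 2.569
v -1.908 -3.065 1.071
v -2.166 -2.498 1.571
v -1.382 -2.591 1.443
v -1.077 -2.998 2.059
v -2.503 -3.222 1.581
v -2.198 -3.629 2.197
f 2 4 1
f 5 2 1
f 1 4 3
f 3 5 1
f 2 8 4
f 6 2 5
f 6 8 2
f 4 8 3
f 7 5 3
f 3 8 7
f 7 6 5
f 8 6 7
f 9 20 14
f 9 14 10
f 9 10 16
f 9 16 19
f 9 19 20
f 10 14 18
f 14 20 13
f 20 19 11
f 19 16 15
f 16 10 17
f 12 18 13
f 12 13 11
f 12 11 15
f 12 15 17
f 12 17 18
f 13 18 14
f 11 13 20
f 15 11 19
f 17 15 16
f 18 17 10



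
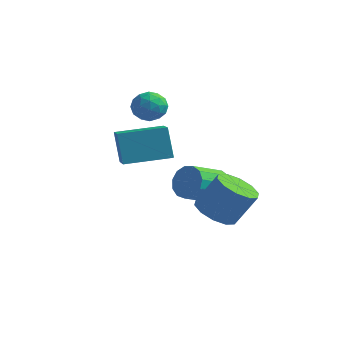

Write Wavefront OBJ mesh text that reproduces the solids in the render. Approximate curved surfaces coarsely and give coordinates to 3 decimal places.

v -1.328 -4.024 -0.739
v -1.806 -3.724 0.683
v 0.145 -2.672 -0.529
v -0.333 -2.373 0.893
v -0.427 -5.087 -0.213
v -0.905 -4.788 1.209
v 1.046 -3.736 -0.003
v 0.568 -3.436 1.419
v -3.13 0.11 1.121
v -2.684 0.691 0.729
v -2.416 -0.851 0.511
v -1.97 -0.27 0.119
v -1.889 -0.373 0.939
v -2.331 0.221 1.317
v -2.769 -0.381 -0.077
v -3.211 0.213 0.301
v -2.461 0.387 -0.011
v -1.917 0.392 0.617
v -3.183 -0.552 0.623
v -2.639 -0.547 1.251
v -2.97 0.485 0.979
v -2.13 -0.645 0.261
v -2.083 -0.705 0.743
v -1.821 -0.364 0.513
v -2.762 0.209 1.324
v -2.5 0.55 1.094
v -2.033 -0.075 1.217
v -2.6 -0.71 0.146
v -2.338 -0.369 -0.084
v -3.279 0.204 0.727
v -3.017 0.545 0.497
v -3.067 -0.085 0.023
v -2.576 0.648 0.313
v -2.156 0.083 -0.045
v -2.626 0.017 -0.16
v -2.886 0.367 0.061
v -2.256 0.651 0.683
v -1.837 0.086 0.324
v -1.789 0.026 0.806
v -2.049 0.375 1.028
v -2.125 0.472 0.248
v -3.263 -0.246 0.916
v -2.844 -0.811 0.557
v -3.051 -0.535 0.212
v -3.311 -0.186 0.434
v -2.944 -0.243 1.285
v -2.524 -0.808 0.927
v -2.214 -0.527 1.179
v -2.474 -0.177 1.4
v -2.975 -0.632 0.992
v 0.369 0.498 -3.561
v 0.96 0.069 -4.034
v 0.482 -1.407 -3.292
v -0.109 -0.978 -2.819
v 1.186 0.204 -3.62
v 0.708 -1.272 -2.879
v 1.152 0.432 -3.188
v 0.674 -1.044 -2.446
v 0.87 0.681 -2.874
v 0.392 -0.795 -2.132
v 0.429 0.872 -2.778
v -0.049 -0.604 -2.036
v -0.031 0.945 -2.931
v -0.509 -0.532 -2.189
v -0.364 0.875 -3.283
v -0.842 -0.601 -2.542
v -0.465 0.686 -3.724
v -0.943 -0.791 -2.983
v -0.3 0.437 -4.114
v -0.778 -1.039 -3.372
v 0.077 0.208 -4.327
v -0.401 -1.269 -3.585
v 0.546 0.071 -4.298
v 0.069 -1.406 -3.556
v 1.812 -1.874 -3.657
v 2.414 -1.263 -4.17
v 3.171 -0.755 -2.676
v 2.568 -1.366 -2.163
v 1.905 -0.947 -4.02
v 2.662 -0.439 -2.526
v 1.36 -0.985 -3.731
v 2.117 -0.477 -2.237
v 0.988 -1.362 -3.414
v 1.744 -0.854 -1.92
v 0.93 -1.935 -3.189
v 1.687 -1.427 -1.695
v 1.209 -2.485 -3.144
v 1.966 -1.977 -1.65
v 1.718 -2.801 -3.294
v 2.475 -2.293 -1.8
v 2.263 -2.763 -3.583
v 3.02 -2.255 -2.089
v 2.636 -2.386 -3.9
v 3.392 -1.878 -2.406
v 2.693 -1.813 -4.125
v 3.45 -1.305 -2.631
f 2 4 1
f 5 2 1
f 1 4 3
f 3 5 1
f 2 8 4
f 6 2 5
f 6 8 2
f 4 8 3
f 7 5 3
f 3 8 7
f 7 6 5
f 8 6 7
f 9 46 25
f 46 20 49
f 25 49 14
f 46 49 25
f 9 25 21
f 25 14 26
f 21 26 10
f 25 26 21
f 9 21 30
f 21 10 31
f 30 31 16
f 21 31 30
f 9 30 42
f 30 16 45
f 42 45 19
f 30 45 42
f 9 42 46
f 42 19 50
f 46 50 20
f 42 50 46
f 10 26 37
f 26 14 40
f 37 40 18
f 26 40 37
f 14 49 27
f 49 20 48
f 27 48 13
f 49 48 27
f 20 50 47
f 50 19 43
f 47 43 11
f 50 43 47
f 19 45 44
f 45 16 32
f 44 32 15
f 45 32 44
f 16 31 36
f 31 10 33
f 36 33 17
f 31 33 36
f 12 38 24
f 38 18 39
f 24 39 13
f 38 39 24
f 12 24 22
f 24 13 23
f 22 23 11
f 24 23 22
f 12 22 29
f 22 11 28
f 29 28 15
f 22 28 29
f 12 29 34
f 29 15 35
f 34 35 17
f 29 35 34
f 12 34 38
f 34 17 41
f 38 41 18
f 34 41 38
f 13 39 27
f 39 18 40
f 27 40 14
f 39 40 27
f 11 23 47
f 23 13 48
f 47 48 20
f 23 48 47
f 15 28 44
f 28 11 43
f 44 43 19
f 28 43 44
f 17 35 36
f 35 15 32
f 36 32 16
f 35 32 36
f 18 41 37
f 41 17 33
f 37 33 10
f 41 33 37
f 52 51 55
f 52 55 53
f 53 55 56
f 53 56 54
f 55 51 57
f 55 57 56
f 56 57 58
f 56 58 54
f 57 51 59
f 57 59 58
f 58 59 60
f 58 60 54
f 59 51 61
f 59 61 60
f 60 61 62
f 60 62 54
f 61 51 63
f 61 63 62
f 62 63 64
f 62 64 54
f 63 51 65
f 63 65 64
f 64 65 66
f 64 66 54
f 65 51 67
f 65 67 66
f 66 67 68
f 66 68 54
f 67 51 69
f 67 69 68
f 68 69 70
f 68 70 54
f 69 51 71
f 69 71 70
f 70 71 72
f 70 72 54
f 71 51 73
f 71 73 72
f 72 73 74
f 72 74 54
f 73 51 52
f 73 52 74
f 74 52 53
f 74 53 54
f 76 75 79
f 76 79 77
f 77 79 80
f 77 80 78
f 79 75 81
f 79 81 80
f 80 81 82
f 80 82 78
f 81 75 83
f 81 83 82
f 82 83 84
f 82 84 78
f 83 75 85
f 83 85 84
f 84 85 86
f 84 86 78
f 85 75 87
f 85 87 86
f 86 87 88
f 86 88 78
f 87 75 89
f 87 89 88
f 88 89 90
f 88 90 78
f 89 75 91
f 89 91 90
f 90 91 92
f 90 92 78
f 91 75 93
f 91 93 92
f 92 93 94
f 92 94 78
f 93 75 95
f 93 95 94
f 94 95 96
f 94 96 78
f 95 75 76
f 95 76 96
f 96 76 77
f 96 77 78



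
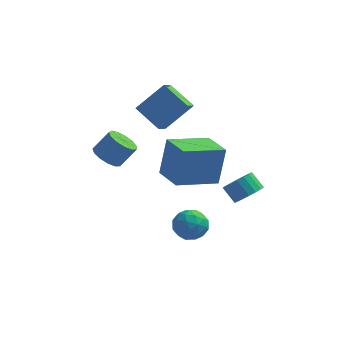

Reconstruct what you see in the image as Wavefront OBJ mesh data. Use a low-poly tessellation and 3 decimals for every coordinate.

v -3.881 -0.584 0.051
v -3.209 -0.833 -0.348
v -2.487 -0.484 0.65
v -3.159 -0.236 1.049
v -3.269 -0.389 -0.459
v -2.548 -0.04 0.539
v -3.524 -0.007 -0.409
v -2.803 0.342 0.589
v -3.892 0.192 -0.212
v -3.171 0.541 0.786
v -4.257 0.144 0.068
v -3.535 0.493 1.066
v -4.502 -0.135 0.343
v -3.78 0.214 1.341
v -4.549 -0.557 0.525
v -3.828 -0.208 1.523
v -4.385 -0.988 0.556
v -3.664 -0.639 1.555
v -4.06 -1.29 0.428
v -3.339 -0.941 1.426
v -3.679 -1.369 0.179
v -2.957 -1.02 1.177
v -3.361 -1.198 -0.11
v -2.64 -0.849 0.888
v 0.313 -2.056 -2.809
v 1.129 -2.402 -2.631
v -0.309 -3.318 -2.409
v 0.507 -3.664 -2.231
v 0.17 -3.009 -1.708
v 0.555 -2.228 -1.954
v 0.265 -3.492 -3.086
v 0.65 -2.711 -3.332
v 1.1 -3.289 -2.802
v 1.041 -2.991 -1.95
v -0.221 -2.729 -3.09
v -0.28 -2.431 -2.238
v 0.776 -2.118 -2.755
v 0.044 -3.602 -2.285
v -0.154 -3.217 -1.978
v 0.326 -3.42 -1.873
v 0.438 -2.016 -2.357
v 0.918 -2.219 -2.253
v 0.354 -2.576 -1.71
v -0.098 -3.501 -2.787
v 0.382 -3.704 -2.683
v 0.494 -2.3 -3.167
v 0.974 -2.503 -3.062
v 0.466 -3.144 -3.33
v 1.238 -2.843 -2.751
v 0.873 -3.585 -2.516
v 0.731 -3.483 -3.018
v 0.957 -3.025 -3.163
v 1.204 -2.668 -2.25
v 0.838 -3.41 -2.016
v 0.64 -3.024 -1.708
v 0.866 -2.566 -1.853
v 1.186 -3.189 -2.351
v -0.018 -2.31 -3.024
v -0.384 -3.052 -2.79
v -0.046 -3.154 -3.187
v 0.18 -2.696 -3.332
v -0.053 -2.135 -2.524
v -0.418 -2.877 -2.289
v -0.137 -2.695 -1.877
v 0.089 -2.237 -2.022
v -0.366 -2.531 -2.689
v 2.575 1.603 -3.551
v 3.244 1.79 -3.061
v 2.614 2.204 -2.359
v 1.945 2.017 -2.849
v 3.208 2.099 -3.276
v 2.578 2.513 -2.574
v 3.046 2.31 -3.545
v 2.417 2.724 -2.843
v 2.791 2.381 -3.816
v 2.162 2.795 -3.113
v 2.494 2.298 -4.034
v 1.864 2.712 -3.331
v 2.212 2.077 -4.156
v 1.582 2.491 -3.454
v 2.002 1.763 -4.159
v 1.373 2.177 -3.456
v 1.906 1.416 -4.041
v 1.276 1.83 -3.339
v 1.942 1.107 -3.826
v 1.312 1.521 -3.124
v 2.103 0.896 -3.557
v 1.474 1.31 -2.855
v 2.358 0.825 -3.287
v 1.729 1.239 -2.584
v 2.656 0.908 -3.069
v 2.026 1.322 -2.366
v 2.938 1.129 -2.946
v 2.308 1.543 -2.244
v 3.147 1.443 -2.944
v 2.518 1.857 -2.241
v -2.939 1.839 1.907
v -1.678 2.449 3.263
v -2.752 2.696 1.348
v -1.491 3.306 2.704
v -1.709 1.054 1.116
v -0.448 1.664 2.472
v -1.522 1.911 0.557
v -0.261 2.521 1.913
v -1.04 -2.728 0.839
v -0.786 -2.218 2.767
v 0.701 -1.534 0.294
v 0.955 -1.024 2.222
v -0.075 -4.036 1.058
v 0.179 -3.526 2.986
v 1.666 -2.842 0.513
v 1.92 -2.332 2.441
f 2 1 5
f 2 5 3
f 3 5 6
f 3 6 4
f 5 1 7
f 5 7 6
f 6 7 8
f 6 8 4
f 7 1 9
f 7 9 8
f 8 9 10
f 8 10 4
f 9 1 11
f 9 11 10
f 10 11 12
f 10 12 4
f 11 1 13
f 11 13 12
f 12 13 14
f 12 14 4
f 13 1 15
f 13 15 14
f 14 15 16
f 14 16 4
f 15 1 17
f 15 17 16
f 16 17 18
f 16 18 4
f 17 1 19
f 17 19 18
f 18 19 20
f 18 20 4
f 19 1 21
f 19 21 20
f 20 21 22
f 20 22 4
f 21 1 23
f 21 23 22
f 22 23 24
f 22 24 4
f 23 1 2
f 23 2 24
f 24 2 3
f 24 3 4
f 25 62 41
f 62 36 65
f 41 65 30
f 62 65 41
f 25 41 37
f 41 30 42
f 37 42 26
f 41 42 37
f 25 37 46
f 37 26 47
f 46 47 32
f 37 47 46
f 25 46 58
f 46 32 61
f 58 61 35
f 46 61 58
f 25 58 62
f 58 35 66
f 62 66 36
f 58 66 62
f 26 42 53
f 42 30 56
f 53 56 34
f 42 56 53
f 30 65 43
f 65 36 64
f 43 64 29
f 65 64 43
f 36 66 63
f 66 35 59
f 63 59 27
f 66 59 63
f 35 61 60
f 61 32 48
f 60 48 31
f 61 48 60
f 32 47 52
f 47 26 49
f 52 49 33
f 47 49 52
f 28 54 40
f 54 34 55
f 40 55 29
f 54 55 40
f 28 40 38
f 40 29 39
f 38 39 27
f 40 39 38
f 28 38 45
f 38 27 44
f 45 44 31
f 38 44 45
f 28 45 50
f 45 31 51
f 50 51 33
f 45 51 50
f 28 50 54
f 50 33 57
f 54 57 34
f 50 57 54
f 29 55 43
f 55 34 56
f 43 56 30
f 55 56 43
f 27 39 63
f 39 29 64
f 63 64 36
f 39 64 63
f 31 44 60
f 44 27 59
f 60 59 35
f 44 59 60
f 33 51 52
f 51 31 48
f 52 48 32
f 51 48 52
f 34 57 53
f 57 33 49
f 53 49 26
f 57 49 53
f 68 67 71
f 68 71 69
f 69 71 72
f 69 72 70
f 71 67 73
f 71 73 72
f 72 73 74
f 72 74 70
f 73 67 75
f 73 75 74
f 74 75 76
f 74 76 70
f 75 67 77
f 75 77 76
f 76 77 78
f 76 78 70
f 77 67 79
f 77 79 78
f 78 79 80
f 78 80 70
f 79 67 81
f 79 81 80
f 80 81 82
f 80 82 70
f 81 67 83
f 81 83 82
f 82 83 84
f 82 84 70
f 83 67 85
f 83 85 84
f 84 85 86
f 84 86 70
f 85 67 87
f 85 87 86
f 86 87 88
f 86 88 70
f 87 67 89
f 87 89 88
f 88 89 90
f 88 90 70
f 89 67 91
f 89 91 90
f 90 91 92
f 90 92 70
f 91 67 93
f 91 93 92
f 92 93 94
f 92 94 70
f 93 67 95
f 93 95 94
f 94 95 96
f 94 96 70
f 95 67 68
f 95 68 96
f 96 68 69
f 96 69 70
f 98 100 97
f 101 98 97
f 97 100 99
f 99 101 97
f 98 104 100
f 102 98 101
f 102 104 98
f 100 104 99
f 103 101 99
f 99 104 103
f 103 102 101
f 104 102 103
f 106 108 105
f 109 106 105
f 105 108 107
f 107 109 105
f 106 112 108
f 110 106 109
f 110 112 106
f 108 112 107
f 111 109 107
f 107 112 111
f 111 110 109
f 112 110 111



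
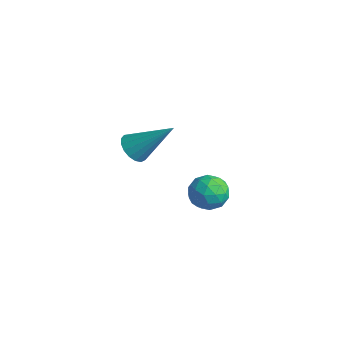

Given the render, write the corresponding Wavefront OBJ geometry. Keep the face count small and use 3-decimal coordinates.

v 2.991 3.709 -1.348
v 3.637 3.24 -1.347
v 2.303 2.76 -1.893
v 2.949 2.291 -1.892
v 2.596 2.487 -1.202
v 3.022 3.074 -0.865
v 2.918 2.926 -2.375
v 3.344 3.513 -2.038
v 3.593 2.756 -1.981
v 3.394 2.484 -1.256
v 2.546 3.516 -1.984
v 2.347 3.244 -1.259
v 3.374 3.558 -1.3
v 2.566 2.442 -1.94
v 2.358 2.557 -1.535
v 2.738 2.281 -1.534
v 3.012 3.46 -1.017
v 3.393 3.184 -1.016
v 2.781 2.742 -0.931
v 2.547 2.816 -2.224
v 2.928 2.54 -2.223
v 3.202 3.719 -1.706
v 3.582 3.443 -1.705
v 3.159 3.258 -2.309
v 3.728 2.998 -1.672
v 3.324 2.44 -1.992
v 3.306 2.813 -2.276
v 3.556 3.158 -2.078
v 3.611 2.838 -1.246
v 3.207 2.28 -1.566
v 2.999 2.395 -1.161
v 3.249 2.74 -0.963
v 3.585 2.553 -1.618
v 2.733 3.72 -1.674
v 2.329 3.162 -1.994
v 2.691 3.26 -2.277
v 2.941 3.605 -2.079
v 2.616 3.56 -1.248
v 2.212 3.002 -1.568
v 2.384 2.842 -1.162
v 2.634 3.187 -0.964
v 2.355 3.447 -1.622
v 2.933 -0.11 2.164
v 3.315 0.092 1.705
v 3.907 0.85 3.396
v 3.097 0.3 1.715
v 2.842 0.414 1.827
v 2.608 0.409 2.017
v 2.448 0.284 2.241
v 2.399 0.069 2.446
v 2.473 -0.187 2.588
v 2.652 -0.425 2.632
v 2.896 -0.591 2.569
v 3.148 -0.647 2.414
v 3.351 -0.58 2.201
v 3.458 -0.406 1.98
v 3.445 -0.163 1.801
f 1 38 17
f 38 12 41
f 17 41 6
f 38 41 17
f 1 17 13
f 17 6 18
f 13 18 2
f 17 18 13
f 1 13 22
f 13 2 23
f 22 23 8
f 13 23 22
f 1 22 34
f 22 8 37
f 34 37 11
f 22 37 34
f 1 34 38
f 34 11 42
f 38 42 12
f 34 42 38
f 2 18 29
f 18 6 32
f 29 32 10
f 18 32 29
f 6 41 19
f 41 12 40
f 19 40 5
f 41 40 19
f 12 42 39
f 42 11 35
f 39 35 3
f 42 35 39
f 11 37 36
f 37 8 24
f 36 24 7
f 37 24 36
f 8 23 28
f 23 2 25
f 28 25 9
f 23 25 28
f 4 30 16
f 30 10 31
f 16 31 5
f 30 31 16
f 4 16 14
f 16 5 15
f 14 15 3
f 16 15 14
f 4 14 21
f 14 3 20
f 21 20 7
f 14 20 21
f 4 21 26
f 21 7 27
f 26 27 9
f 21 27 26
f 4 26 30
f 26 9 33
f 30 33 10
f 26 33 30
f 5 31 19
f 31 10 32
f 19 32 6
f 31 32 19
f 3 15 39
f 15 5 40
f 39 40 12
f 15 40 39
f 7 20 36
f 20 3 35
f 36 35 11
f 20 35 36
f 9 27 28
f 27 7 24
f 28 24 8
f 27 24 28
f 10 33 29
f 33 9 25
f 29 25 2
f 33 25 29
f 44 43 46
f 44 46 45
f 46 43 47
f 46 47 45
f 47 43 48
f 47 48 45
f 48 43 49
f 48 49 45
f 49 43 50
f 49 50 45
f 50 43 51
f 50 51 45
f 51 43 52
f 51 52 45
f 52 43 53
f 52 53 45
f 53 43 54
f 53 54 45
f 54 43 55
f 54 55 45
f 55 43 56
f 55 56 45
f 56 43 57
f 56 57 45
f 57 43 44
f 57 44 45



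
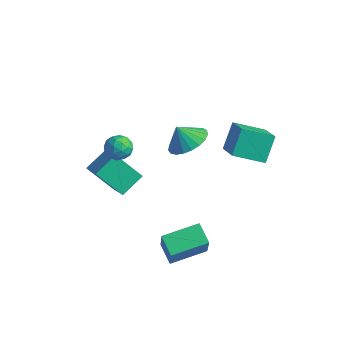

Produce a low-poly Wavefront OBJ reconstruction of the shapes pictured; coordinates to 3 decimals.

v 1.446 2.422 1.633
v 1.203 3.267 2.773
v 2.435 3.494 1.05
v 2.191 4.338 2.191
v 2.629 1.742 2.389
v 2.385 2.586 3.53
v 3.617 2.813 1.807
v 3.374 3.658 2.947
v -3.75 -0.989 -1.011
v -3.666 0.157 -0.361
v -2.693 -0.359 -2.256
v -2.61 0.786 -1.606
v -2.55 -1.506 -0.254
v -2.467 -0.361 0.396
v -1.494 -0.877 -1.499
v -1.41 0.269 -0.849
v -1.815 3.557 -0.761
v -0.881 3.359 -0.325
v -2.305 3.283 0.161
v -0.938 3.781 -0.23
v -1.147 4.165 -0.227
v -1.471 4.443 -0.316
v -1.855 4.568 -0.482
v -2.231 4.519 -0.697
v -2.536 4.303 -0.923
v -2.717 3.958 -1.121
v -2.741 3.544 -1.257
v -2.605 3.132 -1.307
v -2.333 2.793 -1.263
v -1.971 2.587 -1.132
v -1.582 2.548 -0.937
v -1.234 2.684 -0.712
v -0.986 2.971 -0.495
v -0.53 -1.443 3.674
v -0.188 -1.444 3.094
v -0.952 -2.416 3.426
v -0.61 -2.417 2.846
v -0.281 -2.475 3.431
v -0.021 -1.874 3.584
v -1.119 -1.986 2.936
v -0.859 -1.385 3.089
v -0.552 -1.779 2.638
v -0.035 -2.081 2.944
v -1.105 -1.779 3.576
v -0.588 -2.081 3.882
v -0.322 -1.358 3.406
v -0.818 -2.502 3.114
v -0.625 -2.536 3.458
v -0.424 -2.536 3.117
v -0.224 -1.611 3.694
v -0.023 -1.611 3.353
v -0.078 -2.217 3.551
v -1.117 -2.249 3.167
v -0.916 -2.249 2.826
v -0.716 -1.324 3.403
v -0.515 -1.324 3.062
v -1.062 -1.643 2.969
v -0.335 -1.556 2.797
v -0.583 -2.127 2.651
v -0.882 -1.874 2.704
v -0.729 -1.521 2.794
v -0.031 -1.733 2.977
v -0.279 -2.305 2.831
v -0.086 -2.339 3.174
v 0.068 -1.986 3.264
v -0.245 -1.93 2.709
v -0.861 -1.555 3.689
v -1.109 -2.127 3.543
v -1.208 -1.874 3.256
v -1.054 -1.521 3.346
v -0.557 -1.733 3.869
v -0.805 -2.304 3.723
v -0.411 -2.339 3.726
v -0.258 -1.986 3.816
v -0.895 -1.93 3.811
v 2.17 -1.58 -3.391
v 1.285 -1.273 -2.873
v 2.896 -0.006 -3.085
v 2.011 0.301 -2.566
v 2.929 -2.261 -1.694
v 2.044 -1.954 -1.175
v 3.655 -0.687 -1.387
v 2.77 -0.38 -0.869
f 2 4 1
f 5 2 1
f 1 4 3
f 3 5 1
f 2 8 4
f 6 2 5
f 6 8 2
f 4 8 3
f 7 5 3
f 3 8 7
f 7 6 5
f 8 6 7
f 10 12 9
f 13 10 9
f 9 12 11
f 11 13 9
f 10 16 12
f 14 10 13
f 14 16 10
f 12 16 11
f 15 13 11
f 11 16 15
f 15 14 13
f 16 14 15
f 18 17 20
f 18 20 19
f 20 17 21
f 20 21 19
f 21 17 22
f 21 22 19
f 22 17 23
f 22 23 19
f 23 17 24
f 23 24 19
f 24 17 25
f 24 25 19
f 25 17 26
f 25 26 19
f 26 17 27
f 26 27 19
f 27 17 28
f 27 28 19
f 28 17 29
f 28 29 19
f 29 17 30
f 29 30 19
f 30 17 31
f 30 31 19
f 31 17 32
f 31 32 19
f 32 17 33
f 32 33 19
f 33 17 18
f 33 18 19
f 34 71 50
f 71 45 74
f 50 74 39
f 71 74 50
f 34 50 46
f 50 39 51
f 46 51 35
f 50 51 46
f 34 46 55
f 46 35 56
f 55 56 41
f 46 56 55
f 34 55 67
f 55 41 70
f 67 70 44
f 55 70 67
f 34 67 71
f 67 44 75
f 71 75 45
f 67 75 71
f 35 51 62
f 51 39 65
f 62 65 43
f 51 65 62
f 39 74 52
f 74 45 73
f 52 73 38
f 74 73 52
f 45 75 72
f 75 44 68
f 72 68 36
f 75 68 72
f 44 70 69
f 70 41 57
f 69 57 40
f 70 57 69
f 41 56 61
f 56 35 58
f 61 58 42
f 56 58 61
f 37 63 49
f 63 43 64
f 49 64 38
f 63 64 49
f 37 49 47
f 49 38 48
f 47 48 36
f 49 48 47
f 37 47 54
f 47 36 53
f 54 53 40
f 47 53 54
f 37 54 59
f 54 40 60
f 59 60 42
f 54 60 59
f 37 59 63
f 59 42 66
f 63 66 43
f 59 66 63
f 38 64 52
f 64 43 65
f 52 65 39
f 64 65 52
f 36 48 72
f 48 38 73
f 72 73 45
f 48 73 72
f 40 53 69
f 53 36 68
f 69 68 44
f 53 68 69
f 42 60 61
f 60 40 57
f 61 57 41
f 60 57 61
f 43 66 62
f 66 42 58
f 62 58 35
f 66 58 62
f 77 79 76
f 80 77 76
f 76 79 78
f 78 80 76
f 77 83 79
f 81 77 80
f 81 83 77
f 79 83 78
f 82 80 78
f 78 83 82
f 82 81 80
f 83 81 82



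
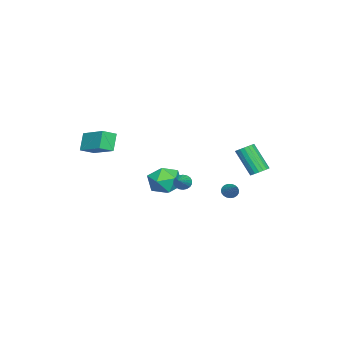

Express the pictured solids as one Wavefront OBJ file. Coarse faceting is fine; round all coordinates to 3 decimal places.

v 0.981 -4.788 2.494
v 1.943 -3.22 3.253
v 0.351 -4.218 2.117
v 1.312 -2.65 2.876
v 1.668 -4.71 1.464
v 2.629 -3.142 2.223
v 1.037 -4.14 1.087
v 1.999 -2.572 1.846
v -0.74 0.489 -1.25
v -0.513 0.131 -1.584
v 0.52 0.651 -0.57
v -0.478 0.339 -1.698
v -0.495 0.578 -1.723
v -0.56 0.799 -1.655
v -0.661 0.958 -1.506
v -0.777 1.025 -1.307
v -0.886 0.986 -1.096
v -0.966 0.848 -0.916
v -1.001 0.64 -0.802
v -0.984 0.401 -0.777
v -0.919 0.18 -0.845
v -0.818 0.021 -0.994
v -0.702 -0.046 -1.193
v -0.593 -0.007 -1.404
v -4.947 -1.658 -3.096
v -4.559 -1.186 -2.127
v -3.261 -2.354 -3.433
v -2.873 -1.882 -2.464
v -3.614 -2.755 -2.419
v -4.655 -2.325 -2.211
v -3.165 -1.215 -3.349
v -4.206 -0.785 -3.141
v -3.457 -0.912 -2.283
v -3.734 -1.864 -1.708
v -4.086 -1.676 -3.852
v -4.363 -2.628 -3.277
v -3.526 4.145 -1.023
v -3.189 3.686 -1.243
v -3.556 2.637 0.384
v -3.894 3.095 0.603
v -3.007 3.835 -1.106
v -3.375 2.785 0.52
v -2.929 4.045 -0.952
v -3.296 2.995 0.674
v -2.968 4.274 -0.813
v -3.336 3.225 0.813
v -3.118 4.478 -0.716
v -3.486 3.429 0.911
v -3.349 4.616 -0.679
v -3.717 3.567 0.947
v -3.615 4.661 -0.71
v -3.983 3.611 0.916
v -3.864 4.603 -0.804
v -4.231 3.554 0.823
v -4.045 4.455 -0.94
v -4.413 3.405 0.686
v -4.124 4.245 -1.094
v -4.491 3.195 0.532
v -4.084 4.015 -1.233
v -4.452 2.966 0.393
v -3.934 3.811 -1.331
v -4.302 2.762 0.296
v -3.703 3.673 -1.367
v -4.071 2.624 0.259
v -3.437 3.629 -1.336
v -3.805 2.579 0.29
v -3.497 2.38 -2.821
v -3.227 2.493 -3.262
v -2.343 3.14 -1.919
v -3.358 2.669 -3.243
v -3.513 2.795 -3.15
v -3.666 2.849 -3
v -3.789 2.822 -2.82
v -3.862 2.719 -2.639
v -3.872 2.557 -2.49
v -3.817 2.364 -2.398
v -3.706 2.174 -2.379
v -3.56 2.02 -2.437
v -3.403 1.928 -2.56
v -3.262 1.914 -2.729
v -3.161 1.98 -2.914
v -3.119 2.116 -3.082
v -3.142 2.297 -3.206
f 2 4 1
f 5 2 1
f 1 4 3
f 3 5 1
f 2 8 4
f 6 2 5
f 6 8 2
f 4 8 3
f 7 5 3
f 3 8 7
f 7 6 5
f 8 6 7
f 10 9 12
f 10 12 11
f 12 9 13
f 12 13 11
f 13 9 14
f 13 14 11
f 14 9 15
f 14 15 11
f 15 9 16
f 15 16 11
f 16 9 17
f 16 17 11
f 17 9 18
f 17 18 11
f 18 9 19
f 18 19 11
f 19 9 20
f 19 20 11
f 20 9 21
f 20 21 11
f 21 9 22
f 21 22 11
f 22 9 23
f 22 23 11
f 23 9 24
f 23 24 11
f 24 9 10
f 24 10 11
f 25 36 30
f 25 30 26
f 25 26 32
f 25 32 35
f 25 35 36
f 26 30 34
f 30 36 29
f 36 35 27
f 35 32 31
f 32 26 33
f 28 34 29
f 28 29 27
f 28 27 31
f 28 31 33
f 28 33 34
f 29 34 30
f 27 29 36
f 31 27 35
f 33 31 32
f 34 33 26
f 38 37 41
f 38 41 39
f 39 41 42
f 39 42 40
f 41 37 43
f 41 43 42
f 42 43 44
f 42 44 40
f 43 37 45
f 43 45 44
f 44 45 46
f 44 46 40
f 45 37 47
f 45 47 46
f 46 47 48
f 46 48 40
f 47 37 49
f 47 49 48
f 48 49 50
f 48 50 40
f 49 37 51
f 49 51 50
f 50 51 52
f 50 52 40
f 51 37 53
f 51 53 52
f 52 53 54
f 52 54 40
f 53 37 55
f 53 55 54
f 54 55 56
f 54 56 40
f 55 37 57
f 55 57 56
f 56 57 58
f 56 58 40
f 57 37 59
f 57 59 58
f 58 59 60
f 58 60 40
f 59 37 61
f 59 61 60
f 60 61 62
f 60 62 40
f 61 37 63
f 61 63 62
f 62 63 64
f 62 64 40
f 63 37 65
f 63 65 64
f 64 65 66
f 64 66 40
f 65 37 38
f 65 38 66
f 66 38 39
f 66 39 40
f 68 67 70
f 68 70 69
f 70 67 71
f 70 71 69
f 71 67 72
f 71 72 69
f 72 67 73
f 72 73 69
f 73 67 74
f 73 74 69
f 74 67 75
f 74 75 69
f 75 67 76
f 75 76 69
f 76 67 77
f 76 77 69
f 77 67 78
f 77 78 69
f 78 67 79
f 78 79 69
f 79 67 80
f 79 80 69
f 80 67 81
f 80 81 69
f 81 67 82
f 81 82 69
f 82 67 83
f 82 83 69
f 83 67 68
f 83 68 69



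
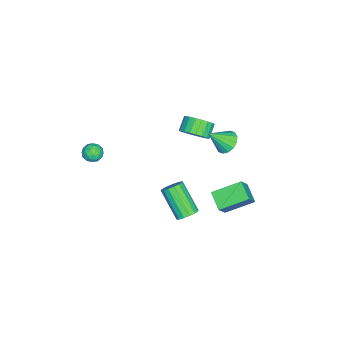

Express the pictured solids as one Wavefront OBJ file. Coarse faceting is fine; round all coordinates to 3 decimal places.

v 3.072 1.522 -4.232
v 3.535 1.014 -4.367
v 2.63 -0.21 -2.863
v 2.168 0.298 -2.728
v 3.69 1.216 -4.11
v 2.785 -0.008 -2.605
v 3.68 1.5 -3.885
v 2.775 0.276 -2.38
v 3.506 1.79 -3.753
v 2.602 0.566 -2.249
v 3.217 2.008 -3.75
v 2.312 0.784 -2.245
v 2.889 2.096 -3.876
v 1.984 0.872 -2.371
v 2.61 2.03 -4.097
v 1.705 0.806 -2.593
v 2.455 1.828 -4.355
v 1.55 0.604 -2.85
v 2.465 1.544 -4.58
v 1.56 0.32 -3.075
v 2.638 1.254 -4.711
v 1.734 0.03 -3.207
v 2.928 1.036 -4.715
v 2.023 -0.188 -3.21
v 3.256 0.948 -4.589
v 2.351 -0.276 -3.084
v 4.09 -3.514 1.523
v 4.512 -3.739 1.066
v 3.268 -3.901 0.954
v 3.69 -4.126 0.497
v 3.673 -4.405 1.097
v 4.181 -4.166 1.449
v 3.599 -3.474 0.571
v 4.107 -3.235 0.923
v 4.209 -3.714 0.477
v 4.255 -4.29 0.802
v 3.525 -3.35 1.218
v 3.571 -3.926 1.543
v 4.373 -3.593 1.344
v 3.407 -4.047 0.676
v 3.397 -4.211 1.028
v 3.645 -4.344 0.759
v 4.178 -3.844 1.57
v 4.427 -3.976 1.301
v 3.933 -4.367 1.319
v 3.353 -3.664 0.719
v 3.602 -3.796 0.45
v 4.135 -3.296 1.261
v 4.383 -3.429 0.992
v 3.847 -3.273 0.701
v 4.443 -3.71 0.73
v 3.96 -3.937 0.395
v 3.907 -3.554 0.439
v 4.205 -3.414 0.646
v 4.47 -4.049 0.92
v 3.987 -4.276 0.586
v 3.977 -4.44 0.939
v 4.275 -4.3 1.146
v 4.292 -4.034 0.575
v 3.793 -3.364 1.434
v 3.31 -3.591 1.1
v 3.505 -3.34 0.874
v 3.803 -3.2 1.081
v 3.82 -3.703 1.625
v 3.337 -3.93 1.29
v 3.575 -4.226 1.374
v 3.873 -4.086 1.581
v 3.488 -3.606 1.445
v 0.453 3.043 0.67
v 1.166 3.037 0.286
v 1.047 2.117 1.79
v 1.186 3.365 0.547
v 1.01 3.606 0.841
v 0.684 3.697 1.089
v 0.296 3.613 1.225
v -0.049 3.376 1.212
v -0.26 3.05 1.054
v -0.28 2.722 0.794
v -0.104 2.48 0.5
v 0.222 2.389 0.252
v 0.609 2.474 0.116
v 0.955 2.711 0.128
v 1.764 2.917 -3.211
v 1.01 4.469 -2.438
v 2.645 3.623 -3.77
v 1.892 5.175 -2.997
v 2.588 2.765 -2.103
v 1.835 4.317 -1.33
v 3.47 3.471 -2.662
v 2.716 5.023 -1.889
v -0.039 0.972 0.269
v 0.438 0.527 0.918
v -0.364 0.604 1.56
v -0.841 1.048 0.911
v 0.529 0.892 0.988
v -0.273 0.969 1.63
v 0.522 1.271 0.934
v -0.28 1.347 1.576
v 0.418 1.597 0.765
v -0.384 1.674 1.407
v 0.235 1.816 0.51
v -0.567 1.893 1.152
v 0.004 1.889 0.213
v -0.797 1.966 0.855
v -0.234 1.803 -0.074
v -1.035 1.88 0.568
v -0.438 1.573 -0.301
v -1.24 1.65 0.341
v -0.574 1.239 -0.43
v -1.375 1.316 0.212
v -0.617 0.859 -0.438
v -1.418 0.936 0.204
v -0.56 0.499 -0.324
v -1.361 0.576 0.318
v -0.413 0.22 -0.108
v -1.214 0.297 0.535
v -0.201 0.071 0.174
v -1.003 0.148 0.816
v 0.038 0.078 0.473
v -0.764 0.155 1.115
v 0.264 0.239 0.736
v -0.537 0.316 1.378
f 2 1 5
f 2 5 3
f 3 5 6
f 3 6 4
f 5 1 7
f 5 7 6
f 6 7 8
f 6 8 4
f 7 1 9
f 7 9 8
f 8 9 10
f 8 10 4
f 9 1 11
f 9 11 10
f 10 11 12
f 10 12 4
f 11 1 13
f 11 13 12
f 12 13 14
f 12 14 4
f 13 1 15
f 13 15 14
f 14 15 16
f 14 16 4
f 15 1 17
f 15 17 16
f 16 17 18
f 16 18 4
f 17 1 19
f 17 19 18
f 18 19 20
f 18 20 4
f 19 1 21
f 19 21 20
f 20 21 22
f 20 22 4
f 21 1 23
f 21 23 22
f 22 23 24
f 22 24 4
f 23 1 25
f 23 25 24
f 24 25 26
f 24 26 4
f 25 1 2
f 25 2 26
f 26 2 3
f 26 3 4
f 27 64 43
f 64 38 67
f 43 67 32
f 64 67 43
f 27 43 39
f 43 32 44
f 39 44 28
f 43 44 39
f 27 39 48
f 39 28 49
f 48 49 34
f 39 49 48
f 27 48 60
f 48 34 63
f 60 63 37
f 48 63 60
f 27 60 64
f 60 37 68
f 64 68 38
f 60 68 64
f 28 44 55
f 44 32 58
f 55 58 36
f 44 58 55
f 32 67 45
f 67 38 66
f 45 66 31
f 67 66 45
f 38 68 65
f 68 37 61
f 65 61 29
f 68 61 65
f 37 63 62
f 63 34 50
f 62 50 33
f 63 50 62
f 34 49 54
f 49 28 51
f 54 51 35
f 49 51 54
f 30 56 42
f 56 36 57
f 42 57 31
f 56 57 42
f 30 42 40
f 42 31 41
f 40 41 29
f 42 41 40
f 30 40 47
f 40 29 46
f 47 46 33
f 40 46 47
f 30 47 52
f 47 33 53
f 52 53 35
f 47 53 52
f 30 52 56
f 52 35 59
f 56 59 36
f 52 59 56
f 31 57 45
f 57 36 58
f 45 58 32
f 57 58 45
f 29 41 65
f 41 31 66
f 65 66 38
f 41 66 65
f 33 46 62
f 46 29 61
f 62 61 37
f 46 61 62
f 35 53 54
f 53 33 50
f 54 50 34
f 53 50 54
f 36 59 55
f 59 35 51
f 55 51 28
f 59 51 55
f 70 69 72
f 70 72 71
f 72 69 73
f 72 73 71
f 73 69 74
f 73 74 71
f 74 69 75
f 74 75 71
f 75 69 76
f 75 76 71
f 76 69 77
f 76 77 71
f 77 69 78
f 77 78 71
f 78 69 79
f 78 79 71
f 79 69 80
f 79 80 71
f 80 69 81
f 80 81 71
f 81 69 82
f 81 82 71
f 82 69 70
f 82 70 71
f 84 86 83
f 87 84 83
f 83 86 85
f 85 87 83
f 84 90 86
f 88 84 87
f 88 90 84
f 86 90 85
f 89 87 85
f 85 90 89
f 89 88 87
f 90 88 89
f 92 91 95
f 92 95 93
f 93 95 96
f 93 96 94
f 95 91 97
f 95 97 96
f 96 97 98
f 96 98 94
f 97 91 99
f 97 99 98
f 98 99 100
f 98 100 94
f 99 91 101
f 99 101 100
f 100 101 102
f 100 102 94
f 101 91 103
f 101 103 102
f 102 103 104
f 102 104 94
f 103 91 105
f 103 105 104
f 104 105 106
f 104 106 94
f 105 91 107
f 105 107 106
f 106 107 108
f 106 108 94
f 107 91 109
f 107 109 108
f 108 109 110
f 108 110 94
f 109 91 111
f 109 111 110
f 110 111 112
f 110 112 94
f 111 91 113
f 111 113 112
f 112 113 114
f 112 114 94
f 113 91 115
f 113 115 114
f 114 115 116
f 114 116 94
f 115 91 117
f 115 117 116
f 116 117 118
f 116 118 94
f 117 91 119
f 117 119 118
f 118 119 120
f 118 120 94
f 119 91 121
f 119 121 120
f 120 121 122
f 120 122 94
f 121 91 92
f 121 92 122
f 122 92 93
f 122 93 94



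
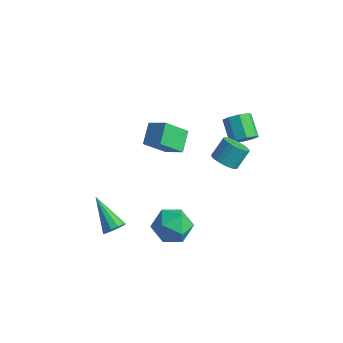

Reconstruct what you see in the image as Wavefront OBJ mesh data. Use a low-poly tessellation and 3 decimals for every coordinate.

v 2.983 -0.833 3.376
v 3.668 -0.912 3.353
v 3.782 -0.166 4.181
v 3.097 -0.087 4.204
v 3.633 -0.711 3.177
v 3.746 0.034 4.005
v 3.498 -0.529 3.032
v 3.612 0.217 3.86
v 3.285 -0.393 2.939
v 3.399 0.353 3.767
v 3.027 -0.324 2.912
v 3.14 0.422 3.74
v 2.761 -0.332 2.956
v 2.875 0.413 3.784
v 2.529 -0.417 3.064
v 2.643 0.328 3.892
v 2.367 -0.565 3.219
v 2.48 0.181 4.048
v 2.298 -0.754 3.399
v 2.412 -0.008 4.227
v 2.334 -0.954 3.575
v 2.447 -0.209 4.403
v 2.468 -1.137 3.72
v 2.582 -0.391 4.548
v 2.681 -1.273 3.813
v 2.795 -0.527 4.641
v 2.94 -1.342 3.84
v 3.053 -0.596 4.668
v 3.205 -1.333 3.796
v 3.319 -0.588 4.624
v 3.437 -1.248 3.688
v 3.551 -0.503 4.516
v 3.6 -1.101 3.532
v 3.713 -0.355 4.361
v -2.81 1.862 -2.003
v -3.402 0.843 -0.906
v -3.28 2.842 -1.345
v -3.871 1.823 -0.249
v -1.769 1.937 -1.371
v -2.36 0.918 -0.275
v -2.238 2.917 -0.714
v -2.83 1.898 0.383
v 1.739 -2.322 -1.42
v 2.507 -2.383 -0.69
v 0.993 -3.717 -0.75
v 1.761 -3.778 -0.02
v 1.059 -2.983 0.013
v 1.52 -2.12 -0.4
v 1.98 -3.98 -1.04
v 2.441 -3.117 -1.453
v 2.657 -3.407 -0.455
v 2.087 -2.791 0.196
v 1.413 -3.309 -1.636
v 0.843 -2.693 -0.985
v -1.333 -3.643 -2.748
v -1.022 -3.73 -2.242
v -2.947 -3.157 -1.672
v -0.982 -3.375 -2.341
v -1.075 -3.122 -2.596
v -1.267 -3.068 -2.909
v -1.484 -3.234 -3.16
v -1.643 -3.556 -3.254
v -1.684 -3.911 -3.154
v -1.59 -4.163 -2.899
v -1.398 -4.217 -2.586
v -1.181 -4.051 -2.335
v 2.106 1.782 2.398
v 2.5 2.373 2.425
v 1.587 2.948 3.168
v 1.194 2.358 3.142
v 2.156 2.371 2.004
v 1.243 2.946 2.747
v 1.783 2.024 1.814
v 0.87 2.599 2.558
v 1.599 1.536 1.967
v 0.687 2.111 2.71
v 1.713 1.192 2.372
v 0.8 1.767 3.115
v 2.057 1.194 2.793
v 1.144 1.769 3.536
v 2.43 1.541 2.982
v 1.517 2.116 3.726
v 2.613 2.029 2.83
v 1.701 2.604 3.573
f 2 1 5
f 2 5 3
f 3 5 6
f 3 6 4
f 5 1 7
f 5 7 6
f 6 7 8
f 6 8 4
f 7 1 9
f 7 9 8
f 8 9 10
f 8 10 4
f 9 1 11
f 9 11 10
f 10 11 12
f 10 12 4
f 11 1 13
f 11 13 12
f 12 13 14
f 12 14 4
f 13 1 15
f 13 15 14
f 14 15 16
f 14 16 4
f 15 1 17
f 15 17 16
f 16 17 18
f 16 18 4
f 17 1 19
f 17 19 18
f 18 19 20
f 18 20 4
f 19 1 21
f 19 21 20
f 20 21 22
f 20 22 4
f 21 1 23
f 21 23 22
f 22 23 24
f 22 24 4
f 23 1 25
f 23 25 24
f 24 25 26
f 24 26 4
f 25 1 27
f 25 27 26
f 26 27 28
f 26 28 4
f 27 1 29
f 27 29 28
f 28 29 30
f 28 30 4
f 29 1 31
f 29 31 30
f 30 31 32
f 30 32 4
f 31 1 33
f 31 33 32
f 32 33 34
f 32 34 4
f 33 1 2
f 33 2 34
f 34 2 3
f 34 3 4
f 36 38 35
f 39 36 35
f 35 38 37
f 37 39 35
f 36 42 38
f 40 36 39
f 40 42 36
f 38 42 37
f 41 39 37
f 37 42 41
f 41 40 39
f 42 40 41
f 43 54 48
f 43 48 44
f 43 44 50
f 43 50 53
f 43 53 54
f 44 48 52
f 48 54 47
f 54 53 45
f 53 50 49
f 50 44 51
f 46 52 47
f 46 47 45
f 46 45 49
f 46 49 51
f 46 51 52
f 47 52 48
f 45 47 54
f 49 45 53
f 51 49 50
f 52 51 44
f 56 55 58
f 56 58 57
f 58 55 59
f 58 59 57
f 59 55 60
f 59 60 57
f 60 55 61
f 60 61 57
f 61 55 62
f 61 62 57
f 62 55 63
f 62 63 57
f 63 55 64
f 63 64 57
f 64 55 65
f 64 65 57
f 65 55 66
f 65 66 57
f 66 55 56
f 66 56 57
f 68 67 71
f 68 71 69
f 69 71 72
f 69 72 70
f 71 67 73
f 71 73 72
f 72 73 74
f 72 74 70
f 73 67 75
f 73 75 74
f 74 75 76
f 74 76 70
f 75 67 77
f 75 77 76
f 76 77 78
f 76 78 70
f 77 67 79
f 77 79 78
f 78 79 80
f 78 80 70
f 79 67 81
f 79 81 80
f 80 81 82
f 80 82 70
f 81 67 83
f 81 83 82
f 82 83 84
f 82 84 70
f 83 67 68
f 83 68 84
f 84 68 69
f 84 69 70



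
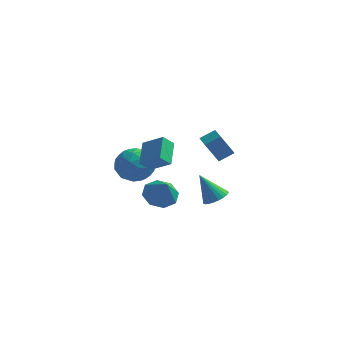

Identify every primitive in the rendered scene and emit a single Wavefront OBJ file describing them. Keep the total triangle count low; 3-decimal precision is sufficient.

v 2.607 -4.201 2.888
v 2.008 -4.623 4.185
v 2.139 -3.491 2.903
v 1.54 -3.913 4.2
v 3.28 -3.767 3.34
v 2.681 -4.189 4.637
v 2.812 -3.057 3.355
v 2.213 -3.479 4.652
v -2.269 -1.693 0.51
v -2.508 -0.323 1.259
v -1.8 -1.263 -0.127
v -2.039 0.107 0.623
v -1.101 -1.887 1.237
v -1.34 -0.517 1.987
v -0.632 -1.457 0.601
v -0.871 -0.087 1.35
v -3.488 0.749 -0.948
v -2.476 0.358 -1.407
v -3.504 -0.718 0.267
v -2.492 -1.109 -0.192
v -2.507 -0.115 0.439
v -2.497 0.792 -0.313
v -3.483 -1.152 -0.827
v -3.473 -0.245 -1.579
v -2.473 -0.817 -1.332
v -1.87 -0.176 -0.55
v -4.11 -0.184 -0.59
v -3.507 0.457 0.192
v -2.98 0.683 -1.284
v -3 -1.043 0.144
v -3.009 -0.458 0.515
v -2.414 -0.688 0.245
v -2.993 0.938 -0.641
v -2.398 0.708 -0.911
v -2.417 0.43 0.174
v -3.582 -1.068 -0.229
v -2.987 -1.298 -0.499
v -3.566 0.328 -1.385
v -2.971 0.098 -1.655
v -3.563 -0.79 -1.314
v -2.384 -0.238 -1.51
v -2.394 -1.101 -0.796
v -2.976 -1.126 -1.169
v -2.97 -0.593 -1.611
v -2.03 0.139 -1.05
v -2.039 -0.724 -0.336
v -2.048 -0.139 0.035
v -2.042 0.394 -0.407
v -2.028 -0.552 -1.006
v -3.941 0.364 -0.804
v -3.95 -0.499 -0.09
v -3.938 -0.754 -0.733
v -3.932 -0.221 -1.175
v -3.586 0.741 -0.344
v -3.596 -0.122 0.37
v -3.01 0.233 0.471
v -3.004 0.766 0.029
v -3.952 0.192 -0.134
v 1.304 0.305 -2.658
v 1.866 0.724 -2.339
v 0.376 0.395 -1.142
v 1.692 0.939 -2.458
v 1.46 1.057 -2.607
v 1.204 1.061 -2.764
v 0.963 0.95 -2.905
v 0.774 0.74 -3.008
v 0.666 0.465 -3.058
v 0.655 0.165 -3.047
v 0.742 -0.114 -2.977
v 0.915 -0.329 -2.858
v 1.148 -0.447 -2.709
v 1.404 -0.451 -2.552
v 1.645 -0.34 -2.411
v 1.834 -0.13 -2.308
v 1.942 0.145 -2.258
v 1.953 0.445 -2.269
v -1.978 1.11 -3.422
v -1.079 0.97 -3.904
v -1.422 0.47 -2.198
v -1.115 1.662 -3.527
v -1.657 2.03 -3.088
v -2.387 1.859 -2.845
v -2.878 1.25 -2.94
v -2.842 0.559 -3.318
v -2.3 0.191 -3.757
v -1.57 0.361 -4
f 2 4 1
f 5 2 1
f 1 4 3
f 3 5 1
f 2 8 4
f 6 2 5
f 6 8 2
f 4 8 3
f 7 5 3
f 3 8 7
f 7 6 5
f 8 6 7
f 10 12 9
f 13 10 9
f 9 12 11
f 11 13 9
f 10 16 12
f 14 10 13
f 14 16 10
f 12 16 11
f 15 13 11
f 11 16 15
f 15 14 13
f 16 14 15
f 17 54 33
f 54 28 57
f 33 57 22
f 54 57 33
f 17 33 29
f 33 22 34
f 29 34 18
f 33 34 29
f 17 29 38
f 29 18 39
f 38 39 24
f 29 39 38
f 17 38 50
f 38 24 53
f 50 53 27
f 38 53 50
f 17 50 54
f 50 27 58
f 54 58 28
f 50 58 54
f 18 34 45
f 34 22 48
f 45 48 26
f 34 48 45
f 22 57 35
f 57 28 56
f 35 56 21
f 57 56 35
f 28 58 55
f 58 27 51
f 55 51 19
f 58 51 55
f 27 53 52
f 53 24 40
f 52 40 23
f 53 40 52
f 24 39 44
f 39 18 41
f 44 41 25
f 39 41 44
f 20 46 32
f 46 26 47
f 32 47 21
f 46 47 32
f 20 32 30
f 32 21 31
f 30 31 19
f 32 31 30
f 20 30 37
f 30 19 36
f 37 36 23
f 30 36 37
f 20 37 42
f 37 23 43
f 42 43 25
f 37 43 42
f 20 42 46
f 42 25 49
f 46 49 26
f 42 49 46
f 21 47 35
f 47 26 48
f 35 48 22
f 47 48 35
f 19 31 55
f 31 21 56
f 55 56 28
f 31 56 55
f 23 36 52
f 36 19 51
f 52 51 27
f 36 51 52
f 25 43 44
f 43 23 40
f 44 40 24
f 43 40 44
f 26 49 45
f 49 25 41
f 45 41 18
f 49 41 45
f 60 59 62
f 60 62 61
f 62 59 63
f 62 63 61
f 63 59 64
f 63 64 61
f 64 59 65
f 64 65 61
f 65 59 66
f 65 66 61
f 66 59 67
f 66 67 61
f 67 59 68
f 67 68 61
f 68 59 69
f 68 69 61
f 69 59 70
f 69 70 61
f 70 59 71
f 70 71 61
f 71 59 72
f 71 72 61
f 72 59 73
f 72 73 61
f 73 59 74
f 73 74 61
f 74 59 75
f 74 75 61
f 75 59 76
f 75 76 61
f 76 59 60
f 76 60 61
f 78 77 80
f 78 80 79
f 80 77 81
f 80 81 79
f 81 77 82
f 81 82 79
f 82 77 83
f 82 83 79
f 83 77 84
f 83 84 79
f 84 77 85
f 84 85 79
f 85 77 86
f 85 86 79
f 86 77 78
f 86 78 79

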